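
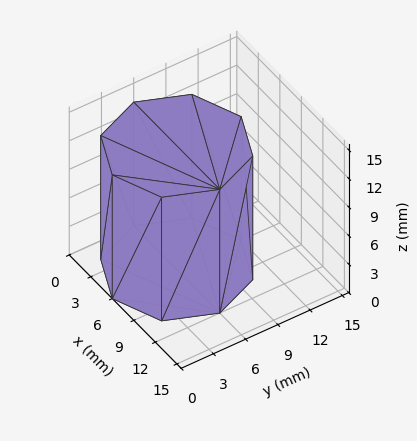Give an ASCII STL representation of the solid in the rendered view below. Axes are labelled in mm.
Reading the render: the shape is a regular 8-sided prism (a cylinder approximated with 8 flat sides), circumscribed radius ≈ 6 mm, height ≈ 13 mm (dimensions read to the nearest mm from the axis ticks). For the STL, each face is triangulated and given an outward normal.

solid part
  facet normal 0.0000 0.0000 -1.0000
    outer loop
      vertex 6.000 12.000 0.000
      vertex 10.243 10.243 0.000
      vertex 12.000 6.000 0.000
    endloop
  endfacet
  facet normal 0.0000 0.0000 -1.0000
    outer loop
      vertex 1.757 10.243 0.000
      vertex 6.000 12.000 0.000
      vertex 12.000 6.000 0.000
    endloop
  endfacet
  facet normal 0.0000 0.0000 -1.0000
    outer loop
      vertex 0.000 6.000 0.000
      vertex 1.757 10.243 0.000
      vertex 12.000 6.000 0.000
    endloop
  endfacet
  facet normal 0.0000 0.0000 -1.0000
    outer loop
      vertex 1.757 1.757 0.000
      vertex 0.000 6.000 0.000
      vertex 12.000 6.000 0.000
    endloop
  endfacet
  facet normal 0.0000 0.0000 -1.0000
    outer loop
      vertex 6.000 0.000 0.000
      vertex 1.757 1.757 0.000
      vertex 12.000 6.000 0.000
    endloop
  endfacet
  facet normal 0.0000 0.0000 -1.0000
    outer loop
      vertex 10.243 1.757 0.000
      vertex 6.000 0.000 0.000
      vertex 12.000 6.000 0.000
    endloop
  endfacet
  facet normal 0.0000 0.0000 1.0000
    outer loop
      vertex 12.000 6.000 13.000
      vertex 10.243 10.243 13.000
      vertex 6.000 12.000 13.000
    endloop
  endfacet
  facet normal 0.0000 0.0000 1.0000
    outer loop
      vertex 12.000 6.000 13.000
      vertex 6.000 12.000 13.000
      vertex 1.757 10.243 13.000
    endloop
  endfacet
  facet normal 0.0000 0.0000 1.0000
    outer loop
      vertex 12.000 6.000 13.000
      vertex 1.757 10.243 13.000
      vertex 0.000 6.000 13.000
    endloop
  endfacet
  facet normal 0.0000 0.0000 1.0000
    outer loop
      vertex 12.000 6.000 13.000
      vertex 0.000 6.000 13.000
      vertex 1.757 1.757 13.000
    endloop
  endfacet
  facet normal 0.0000 0.0000 1.0000
    outer loop
      vertex 12.000 6.000 13.000
      vertex 1.757 1.757 13.000
      vertex 6.000 0.000 13.000
    endloop
  endfacet
  facet normal 0.0000 0.0000 1.0000
    outer loop
      vertex 12.000 6.000 13.000
      vertex 6.000 0.000 13.000
      vertex 10.243 1.757 13.000
    endloop
  endfacet
  facet normal 0.9239 0.3826 0.0000
    outer loop
      vertex 12.000 6.000 0.000
      vertex 10.243 10.243 0.000
      vertex 10.243 10.243 13.000
    endloop
  endfacet
  facet normal 0.9239 0.3826 0.0000
    outer loop
      vertex 12.000 6.000 0.000
      vertex 10.243 10.243 13.000
      vertex 12.000 6.000 13.000
    endloop
  endfacet
  facet normal 0.3826 0.9239 0.0000
    outer loop
      vertex 10.243 10.243 0.000
      vertex 6.000 12.000 0.000
      vertex 6.000 12.000 13.000
    endloop
  endfacet
  facet normal 0.3826 0.9239 0.0000
    outer loop
      vertex 10.243 10.243 0.000
      vertex 6.000 12.000 13.000
      vertex 10.243 10.243 13.000
    endloop
  endfacet
  facet normal -0.3826 0.9239 0.0000
    outer loop
      vertex 6.000 12.000 0.000
      vertex 1.757 10.243 0.000
      vertex 1.757 10.243 13.000
    endloop
  endfacet
  facet normal -0.3826 0.9239 0.0000
    outer loop
      vertex 6.000 12.000 0.000
      vertex 1.757 10.243 13.000
      vertex 6.000 12.000 13.000
    endloop
  endfacet
  facet normal -0.9239 0.3826 0.0000
    outer loop
      vertex 1.757 10.243 0.000
      vertex 0.000 6.000 0.000
      vertex 0.000 6.000 13.000
    endloop
  endfacet
  facet normal -0.9239 0.3826 0.0000
    outer loop
      vertex 1.757 10.243 0.000
      vertex 0.000 6.000 13.000
      vertex 1.757 10.243 13.000
    endloop
  endfacet
  facet normal -0.9239 -0.3826 0.0000
    outer loop
      vertex 0.000 6.000 0.000
      vertex 1.757 1.757 0.000
      vertex 1.757 1.757 13.000
    endloop
  endfacet
  facet normal -0.9239 -0.3826 0.0000
    outer loop
      vertex 0.000 6.000 0.000
      vertex 1.757 1.757 13.000
      vertex 0.000 6.000 13.000
    endloop
  endfacet
  facet normal -0.3826 -0.9239 0.0000
    outer loop
      vertex 1.757 1.757 0.000
      vertex 6.000 0.000 0.000
      vertex 6.000 0.000 13.000
    endloop
  endfacet
  facet normal -0.3826 -0.9239 0.0000
    outer loop
      vertex 1.757 1.757 0.000
      vertex 6.000 0.000 13.000
      vertex 1.757 1.757 13.000
    endloop
  endfacet
  facet normal 0.3826 -0.9239 0.0000
    outer loop
      vertex 6.000 0.000 0.000
      vertex 10.243 1.757 0.000
      vertex 10.243 1.757 13.000
    endloop
  endfacet
  facet normal 0.3826 -0.9239 0.0000
    outer loop
      vertex 6.000 0.000 0.000
      vertex 10.243 1.757 13.000
      vertex 6.000 0.000 13.000
    endloop
  endfacet
  facet normal 0.9239 -0.3826 0.0000
    outer loop
      vertex 10.243 1.757 0.000
      vertex 12.000 6.000 0.000
      vertex 12.000 6.000 13.000
    endloop
  endfacet
  facet normal 0.9239 -0.3826 0.0000
    outer loop
      vertex 10.243 1.757 0.000
      vertex 12.000 6.000 13.000
      vertex 10.243 1.757 13.000
    endloop
  endfacet
endsolid part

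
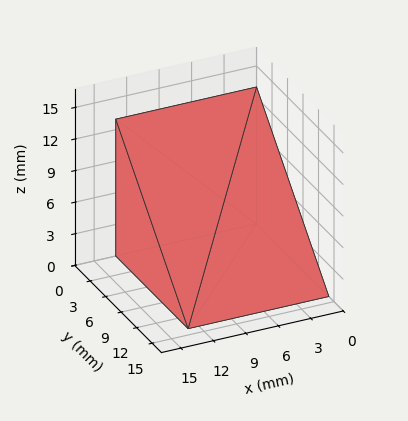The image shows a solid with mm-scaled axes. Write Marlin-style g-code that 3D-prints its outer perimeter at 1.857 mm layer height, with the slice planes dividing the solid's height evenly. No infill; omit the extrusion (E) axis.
Reading the render: the shape is a wedge (ramp): 13 × 14 mm base, rising to 13 mm along the y=0 edge and sloping linearly to z=0 at y=14 (dimensions read to the nearest mm from the axis ticks). For the g-code, the solid's height is divided into equal slices at the stated Δz and each level perimeter traced with G1 moves after a G0 lift.

; perimeter-only toolpath
G21 ; units = mm
G90 ; absolute positioning
G28 ; home
; layer 1
G0 Z1.857
G0 X0.000 Y0.000
G1 X13.000 Y0.000
G1 X13.000 Y12.000
G1 X0.000 Y12.000
G1 X0.000 Y0.000
; layer 2
G0 Z3.714
G0 X0.000 Y0.000
G1 X13.000 Y0.000
G1 X13.000 Y10.000
G1 X0.000 Y10.000
G1 X0.000 Y0.000
; layer 3
G0 Z5.571
G0 X0.000 Y0.000
G1 X13.000 Y0.000
G1 X13.000 Y8.000
G1 X0.000 Y8.000
G1 X0.000 Y0.000
; layer 4
G0 Z7.429
G0 X0.000 Y0.000
G1 X13.000 Y0.000
G1 X13.000 Y6.000
G1 X0.000 Y6.000
G1 X0.000 Y0.000
; layer 5
G0 Z9.286
G0 X0.000 Y0.000
G1 X13.000 Y0.000
G1 X13.000 Y4.000
G1 X0.000 Y4.000
G1 X0.000 Y0.000
; layer 6
G0 Z11.143
G0 X0.000 Y0.000
G1 X13.000 Y0.000
G1 X13.000 Y2.000
G1 X0.000 Y2.000
G1 X0.000 Y0.000
M2 ; end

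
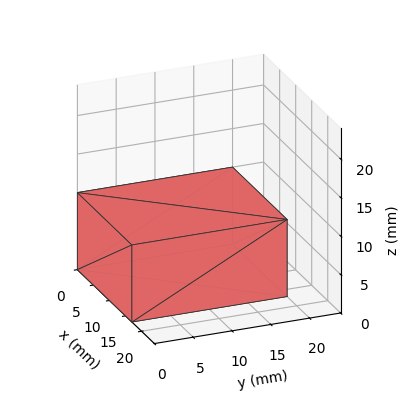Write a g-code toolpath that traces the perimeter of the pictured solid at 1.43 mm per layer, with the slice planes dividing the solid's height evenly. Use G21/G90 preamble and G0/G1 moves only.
Reading the render: the shape is a rectangular box, roughly 17 × 20 mm footprint and 10 mm tall (dimensions read to the nearest mm from the axis ticks). For the g-code, the solid's height is divided into equal slices at the stated Δz and each level perimeter traced with G1 moves after a G0 lift.

; perimeter-only toolpath
G21 ; units = mm
G90 ; absolute positioning
G28 ; home
; layer 1
G0 Z1.43
G0 X0.00 Y0.00
G1 X17.00 Y0.00
G1 X17.00 Y20.00
G1 X0.00 Y20.00
G1 X0.00 Y0.00
; layer 2
G0 Z2.86
G0 X0.00 Y0.00
G1 X17.00 Y0.00
G1 X17.00 Y20.00
G1 X0.00 Y20.00
G1 X0.00 Y0.00
; layer 3
G0 Z4.29
G0 X0.00 Y0.00
G1 X17.00 Y0.00
G1 X17.00 Y20.00
G1 X0.00 Y20.00
G1 X0.00 Y0.00
; layer 4
G0 Z5.71
G0 X0.00 Y0.00
G1 X17.00 Y0.00
G1 X17.00 Y20.00
G1 X0.00 Y20.00
G1 X0.00 Y0.00
; layer 5
G0 Z7.14
G0 X0.00 Y0.00
G1 X17.00 Y0.00
G1 X17.00 Y20.00
G1 X0.00 Y20.00
G1 X0.00 Y0.00
; layer 6
G0 Z8.57
G0 X0.00 Y0.00
G1 X17.00 Y0.00
G1 X17.00 Y20.00
G1 X0.00 Y20.00
G1 X0.00 Y0.00
; layer 7
G0 Z10.00
G0 X0.00 Y0.00
G1 X17.00 Y0.00
G1 X17.00 Y20.00
G1 X0.00 Y20.00
G1 X0.00 Y0.00
M2 ; end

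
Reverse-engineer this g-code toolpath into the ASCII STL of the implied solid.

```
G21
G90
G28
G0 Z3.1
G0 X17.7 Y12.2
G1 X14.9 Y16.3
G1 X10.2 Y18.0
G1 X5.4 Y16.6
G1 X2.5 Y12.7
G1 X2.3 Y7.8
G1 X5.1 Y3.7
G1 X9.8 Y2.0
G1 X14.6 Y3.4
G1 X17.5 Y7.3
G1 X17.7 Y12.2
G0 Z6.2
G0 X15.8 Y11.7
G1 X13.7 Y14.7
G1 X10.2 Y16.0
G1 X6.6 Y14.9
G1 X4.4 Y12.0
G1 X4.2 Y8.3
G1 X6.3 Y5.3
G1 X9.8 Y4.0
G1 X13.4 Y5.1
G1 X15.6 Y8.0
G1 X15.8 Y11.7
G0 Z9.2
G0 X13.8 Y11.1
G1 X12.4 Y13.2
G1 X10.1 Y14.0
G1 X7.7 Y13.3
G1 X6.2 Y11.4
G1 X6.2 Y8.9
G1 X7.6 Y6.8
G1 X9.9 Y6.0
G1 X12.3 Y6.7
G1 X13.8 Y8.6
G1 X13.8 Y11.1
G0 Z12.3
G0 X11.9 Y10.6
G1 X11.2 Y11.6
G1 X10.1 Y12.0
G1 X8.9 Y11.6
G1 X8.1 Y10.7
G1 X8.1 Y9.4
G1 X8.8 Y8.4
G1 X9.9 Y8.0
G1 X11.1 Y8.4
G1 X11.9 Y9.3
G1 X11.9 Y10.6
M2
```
solid part
  facet normal 0.0000 0.0000 -1.0000
    outer loop
      vertex 10.3 20.0 0.0
      vertex 16.1 17.9 0.0
      vertex 19.6 12.8 0.0
    endloop
  endfacet
  facet normal 0.0000 0.0000 -1.0000
    outer loop
      vertex 4.3 18.2 0.0
      vertex 10.3 20.0 0.0
      vertex 19.6 12.8 0.0
    endloop
  endfacet
  facet normal 0.0000 0.0000 -1.0000
    outer loop
      vertex 0.6 13.4 0.0
      vertex 4.3 18.2 0.0
      vertex 19.6 12.8 0.0
    endloop
  endfacet
  facet normal 0.0000 0.0000 -1.0000
    outer loop
      vertex 0.4 7.2 0.0
      vertex 0.6 13.4 0.0
      vertex 19.6 12.8 0.0
    endloop
  endfacet
  facet normal 0.0000 0.0000 -1.0000
    outer loop
      vertex 3.9 2.1 0.0
      vertex 0.4 7.2 0.0
      vertex 19.6 12.8 0.0
    endloop
  endfacet
  facet normal 0.0000 0.0000 -1.0000
    outer loop
      vertex 9.7 0.0 0.0
      vertex 3.9 2.1 0.0
      vertex 19.6 12.8 0.0
    endloop
  endfacet
  facet normal 0.0000 0.0000 -1.0000
    outer loop
      vertex 15.7 1.8 0.0
      vertex 9.7 0.0 0.0
      vertex 19.6 12.8 0.0
    endloop
  endfacet
  facet normal 0.0000 0.0000 -1.0000
    outer loop
      vertex 19.4 6.6 0.0
      vertex 15.7 1.8 0.0
      vertex 19.6 12.8 0.0
    endloop
  endfacet
  facet normal 0.7017 0.4816 0.5250
    outer loop
      vertex 19.6 12.8 0.0
      vertex 16.1 17.9 0.0
      vertex 10.0 10.0 15.4
    endloop
  endfacet
  facet normal 0.2897 0.8001 0.5252
    outer loop
      vertex 16.1 17.9 0.0
      vertex 10.3 20.0 0.0
      vertex 10.0 10.0 15.4
    endloop
  endfacet
  facet normal -0.2446 0.8154 0.5247
    outer loop
      vertex 10.3 20.0 0.0
      vertex 4.3 18.2 0.0
      vertex 10.0 10.0 15.4
    endloop
  endfacet
  facet normal -0.6737 0.5193 0.5258
    outer loop
      vertex 4.3 18.2 0.0
      vertex 0.6 13.4 0.0
      vertex 10.0 10.0 15.4
    endloop
  endfacet
  facet normal -0.8505 0.0274 0.5252
    outer loop
      vertex 0.6 13.4 0.0
      vertex 0.4 7.2 0.0
      vertex 10.0 10.0 15.4
    endloop
  endfacet
  facet normal -0.7017 -0.4816 0.5250
    outer loop
      vertex 0.4 7.2 0.0
      vertex 3.9 2.1 0.0
      vertex 10.0 10.0 15.4
    endloop
  endfacet
  facet normal -0.2897 -0.8001 0.5252
    outer loop
      vertex 3.9 2.1 0.0
      vertex 9.7 0.0 0.0
      vertex 10.0 10.0 15.4
    endloop
  endfacet
  facet normal 0.2446 -0.8154 0.5247
    outer loop
      vertex 9.7 0.0 0.0
      vertex 15.7 1.8 0.0
      vertex 10.0 10.0 15.4
    endloop
  endfacet
  facet normal 0.6737 -0.5193 0.5258
    outer loop
      vertex 15.7 1.8 0.0
      vertex 19.4 6.6 0.0
      vertex 10.0 10.0 15.4
    endloop
  endfacet
  facet normal 0.8505 -0.0274 0.5252
    outer loop
      vertex 19.4 6.6 0.0
      vertex 19.6 12.8 0.0
      vertex 10.0 10.0 15.4
    endloop
  endfacet
endsolid part

The G0 Z moves step by Δz≈3.1 mm. The G1 loops shrink linearly with z, so the solid tapers from its base footprint up to z≈15.4. Closing with a flat bottom cap and the tapered top and triangulating gives 18 facets — a regular 10-sided pyramid, base circumscribed radius ≈ 10 mm, apex at z ≈ 15.4 mm.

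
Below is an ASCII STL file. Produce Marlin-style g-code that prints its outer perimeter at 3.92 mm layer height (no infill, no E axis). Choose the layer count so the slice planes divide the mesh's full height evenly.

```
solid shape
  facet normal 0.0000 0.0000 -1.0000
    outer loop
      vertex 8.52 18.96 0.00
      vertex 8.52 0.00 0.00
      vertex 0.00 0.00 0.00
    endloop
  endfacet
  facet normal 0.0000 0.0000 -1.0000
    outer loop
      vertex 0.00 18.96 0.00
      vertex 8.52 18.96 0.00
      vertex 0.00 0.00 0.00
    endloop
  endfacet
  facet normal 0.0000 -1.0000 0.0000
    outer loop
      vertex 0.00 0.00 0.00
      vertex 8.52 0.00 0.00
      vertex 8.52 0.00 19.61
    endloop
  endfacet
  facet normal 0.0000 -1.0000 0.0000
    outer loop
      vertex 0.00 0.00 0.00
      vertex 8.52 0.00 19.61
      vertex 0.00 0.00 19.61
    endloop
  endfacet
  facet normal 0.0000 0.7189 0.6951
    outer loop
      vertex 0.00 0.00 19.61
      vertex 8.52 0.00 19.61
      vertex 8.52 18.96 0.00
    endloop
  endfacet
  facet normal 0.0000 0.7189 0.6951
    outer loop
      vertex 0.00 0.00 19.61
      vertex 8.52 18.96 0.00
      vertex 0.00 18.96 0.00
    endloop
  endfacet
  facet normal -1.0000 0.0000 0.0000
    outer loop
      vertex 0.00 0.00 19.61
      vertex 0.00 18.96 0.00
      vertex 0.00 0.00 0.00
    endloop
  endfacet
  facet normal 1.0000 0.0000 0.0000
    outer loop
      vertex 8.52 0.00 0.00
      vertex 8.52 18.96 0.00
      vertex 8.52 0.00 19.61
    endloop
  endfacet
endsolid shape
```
; perimeter-only toolpath
G21 ; units = mm
G90 ; absolute positioning
G28 ; home
; layer 1
G0 Z3.92
G0 X0.00 Y0.00
G1 X8.52 Y0.00
G1 X8.52 Y15.17
G1 X0.00 Y15.17
G1 X0.00 Y0.00
; layer 2
G0 Z7.84
G0 X0.00 Y0.00
G1 X8.52 Y0.00
G1 X8.52 Y11.38
G1 X0.00 Y11.38
G1 X0.00 Y0.00
; layer 3
G0 Z11.77
G0 X0.00 Y0.00
G1 X8.52 Y0.00
G1 X8.52 Y7.58
G1 X0.00 Y7.58
G1 X0.00 Y0.00
; layer 4
G0 Z15.69
G0 X0.00 Y0.00
G1 X8.52 Y0.00
G1 X8.52 Y3.79
G1 X0.00 Y3.79
G1 X0.00 Y0.00
M2 ; end

The solid is a wedge (ramp): 8.52 × 19 mm base, rising to 19.6 mm along the y=0 edge and sloping linearly to z=0 at y=19. Slicing at Δz = 3.92 mm — 5 equal slices spanning the solid's height, so layer i sits at z = i·h/5 — gives 4 non-empty perimeters. Each is a 4-segment closed polygon; G0 lifts to the layer z and rapids to the start vertex, then G1 traces the edges. The cross-section shrinks linearly with z (the slice at the apex is degenerate and omitted).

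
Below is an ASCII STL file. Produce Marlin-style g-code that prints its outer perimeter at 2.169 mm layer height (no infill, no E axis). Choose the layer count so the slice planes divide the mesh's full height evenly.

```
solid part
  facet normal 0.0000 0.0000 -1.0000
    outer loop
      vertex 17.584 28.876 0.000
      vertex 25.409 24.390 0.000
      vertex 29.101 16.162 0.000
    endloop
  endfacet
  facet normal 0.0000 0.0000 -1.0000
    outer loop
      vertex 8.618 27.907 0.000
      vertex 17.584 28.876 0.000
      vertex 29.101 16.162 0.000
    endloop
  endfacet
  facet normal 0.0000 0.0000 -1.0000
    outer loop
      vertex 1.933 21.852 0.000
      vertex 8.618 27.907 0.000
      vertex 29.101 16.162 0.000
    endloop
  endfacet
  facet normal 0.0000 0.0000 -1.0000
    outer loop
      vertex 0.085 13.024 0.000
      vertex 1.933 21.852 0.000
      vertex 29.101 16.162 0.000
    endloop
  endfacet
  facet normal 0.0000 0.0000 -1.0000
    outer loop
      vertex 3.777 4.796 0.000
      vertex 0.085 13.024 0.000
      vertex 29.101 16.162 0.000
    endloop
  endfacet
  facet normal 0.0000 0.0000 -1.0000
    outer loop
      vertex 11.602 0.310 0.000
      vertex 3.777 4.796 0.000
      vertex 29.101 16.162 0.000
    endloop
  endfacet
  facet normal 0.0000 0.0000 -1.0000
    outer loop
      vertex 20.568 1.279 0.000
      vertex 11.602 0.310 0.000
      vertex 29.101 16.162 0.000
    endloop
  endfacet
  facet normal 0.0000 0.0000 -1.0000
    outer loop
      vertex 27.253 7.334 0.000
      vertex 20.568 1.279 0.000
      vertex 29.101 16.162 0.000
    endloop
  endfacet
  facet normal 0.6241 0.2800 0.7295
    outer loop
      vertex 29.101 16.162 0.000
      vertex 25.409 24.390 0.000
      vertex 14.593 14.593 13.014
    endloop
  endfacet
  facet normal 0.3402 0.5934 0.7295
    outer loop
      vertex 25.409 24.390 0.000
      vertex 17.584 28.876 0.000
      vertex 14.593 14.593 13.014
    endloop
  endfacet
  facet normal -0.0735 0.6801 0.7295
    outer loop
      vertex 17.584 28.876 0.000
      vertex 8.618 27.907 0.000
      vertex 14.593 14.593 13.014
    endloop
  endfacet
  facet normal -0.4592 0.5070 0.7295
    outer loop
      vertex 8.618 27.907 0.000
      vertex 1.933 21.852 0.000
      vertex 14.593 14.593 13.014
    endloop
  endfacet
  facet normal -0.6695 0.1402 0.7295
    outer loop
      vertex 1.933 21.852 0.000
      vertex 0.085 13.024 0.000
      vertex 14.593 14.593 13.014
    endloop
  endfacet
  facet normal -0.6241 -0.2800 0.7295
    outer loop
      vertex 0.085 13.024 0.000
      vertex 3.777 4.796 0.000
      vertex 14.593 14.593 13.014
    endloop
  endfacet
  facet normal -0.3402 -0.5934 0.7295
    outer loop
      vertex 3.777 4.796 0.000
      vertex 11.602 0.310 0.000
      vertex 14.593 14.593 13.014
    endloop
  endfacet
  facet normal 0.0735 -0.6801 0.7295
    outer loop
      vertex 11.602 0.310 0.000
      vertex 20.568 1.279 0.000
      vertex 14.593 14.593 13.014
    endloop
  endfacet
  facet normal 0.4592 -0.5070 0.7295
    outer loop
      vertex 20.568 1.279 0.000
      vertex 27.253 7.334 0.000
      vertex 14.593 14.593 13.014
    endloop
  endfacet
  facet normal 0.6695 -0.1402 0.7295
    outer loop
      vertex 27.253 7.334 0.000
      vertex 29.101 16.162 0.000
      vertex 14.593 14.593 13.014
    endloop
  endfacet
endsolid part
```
; perimeter-only toolpath
G21 ; units = mm
G90 ; absolute positioning
G28 ; home
; layer 1
G0 Z2.169
G0 X26.683 Y15.900
G1 X23.606 Y22.757
G1 X17.085 Y26.495
G1 X9.614 Y25.688
G1 X4.043 Y20.642
G1 X2.503 Y13.285
G1 X5.580 Y6.429
G1 X12.101 Y2.691
G1 X19.572 Y3.498
G1 X25.143 Y8.544
G1 X26.683 Y15.900
; layer 2
G0 Z4.338
G0 X24.265 Y15.639
G1 X21.804 Y21.124
G1 X16.587 Y24.115
G1 X10.610 Y23.469
G1 X6.153 Y19.432
G1 X4.921 Y13.547
G1 X7.382 Y8.062
G1 X12.599 Y5.071
G1 X18.576 Y5.717
G1 X23.033 Y9.754
G1 X24.265 Y15.639
; layer 3
G0 Z6.507
G0 X21.847 Y15.377
G1 X20.001 Y19.492
G1 X16.088 Y21.735
G1 X11.605 Y21.250
G1 X8.263 Y18.223
G1 X7.339 Y13.808
G1 X9.185 Y9.694
G1 X13.098 Y7.452
G1 X17.581 Y7.936
G1 X20.923 Y10.963
G1 X21.847 Y15.377
; layer 4
G0 Z8.676
G0 X19.429 Y15.116
G1 X18.198 Y17.859
G1 X15.590 Y19.354
G1 X12.601 Y19.031
G1 X10.373 Y17.013
G1 X9.757 Y14.070
G1 X10.988 Y11.327
G1 X13.596 Y9.832
G1 X16.585 Y10.155
G1 X18.813 Y12.173
G1 X19.429 Y15.116
; layer 5
G0 Z10.845
G0 X17.011 Y14.854
G1 X16.396 Y16.226
G1 X15.091 Y16.974
G1 X13.597 Y16.812
G1 X12.483 Y15.803
G1 X12.175 Y14.332
G1 X12.790 Y12.960
G1 X14.095 Y12.213
G1 X15.589 Y12.374
G1 X16.703 Y13.383
G1 X17.011 Y14.854
M2 ; end

The solid is a regular 10-sided pyramid, base circumscribed radius ≈ 14.6 mm, apex at z ≈ 13 mm. Slicing at Δz = 2.169 mm — 6 equal slices spanning the solid's height, so layer i sits at z = i·h/6 — gives 5 non-empty perimeters. Each is a 10-segment closed polygon; G0 lifts to the layer z and rapids to the start vertex, then G1 traces the edges. The cross-section shrinks linearly with z (the slice at the apex is degenerate and omitted).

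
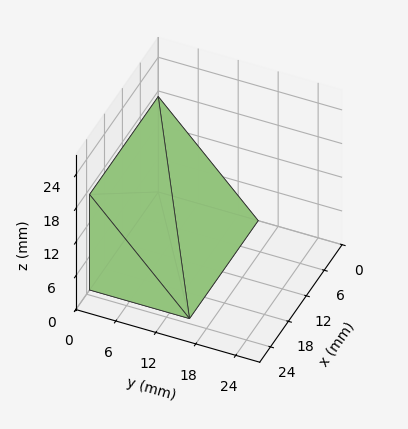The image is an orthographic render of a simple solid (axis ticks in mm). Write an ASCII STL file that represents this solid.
Reading the render: the shape is a wedge (ramp): 23 × 15 mm base, rising to 17 mm along the y=0 edge and sloping linearly to z=0 at y=15 (dimensions read to the nearest mm from the axis ticks). For the STL, each face is triangulated and given an outward normal.

solid part
  facet normal 0.0000 0.0000 -1.0000
    outer loop
      vertex 23.000 15.000 0.000
      vertex 23.000 0.000 0.000
      vertex 0.000 0.000 0.000
    endloop
  endfacet
  facet normal 0.0000 0.0000 -1.0000
    outer loop
      vertex 0.000 15.000 0.000
      vertex 23.000 15.000 0.000
      vertex 0.000 0.000 0.000
    endloop
  endfacet
  facet normal 0.0000 -1.0000 0.0000
    outer loop
      vertex 0.000 0.000 0.000
      vertex 23.000 0.000 0.000
      vertex 23.000 0.000 17.000
    endloop
  endfacet
  facet normal 0.0000 -1.0000 0.0000
    outer loop
      vertex 0.000 0.000 0.000
      vertex 23.000 0.000 17.000
      vertex 0.000 0.000 17.000
    endloop
  endfacet
  facet normal 0.0000 0.7498 0.6616
    outer loop
      vertex 0.000 0.000 17.000
      vertex 23.000 0.000 17.000
      vertex 23.000 15.000 0.000
    endloop
  endfacet
  facet normal 0.0000 0.7498 0.6616
    outer loop
      vertex 0.000 0.000 17.000
      vertex 23.000 15.000 0.000
      vertex 0.000 15.000 0.000
    endloop
  endfacet
  facet normal -1.0000 0.0000 0.0000
    outer loop
      vertex 0.000 0.000 17.000
      vertex 0.000 15.000 0.000
      vertex 0.000 0.000 0.000
    endloop
  endfacet
  facet normal 1.0000 0.0000 0.0000
    outer loop
      vertex 23.000 0.000 0.000
      vertex 23.000 15.000 0.000
      vertex 23.000 0.000 17.000
    endloop
  endfacet
endsolid part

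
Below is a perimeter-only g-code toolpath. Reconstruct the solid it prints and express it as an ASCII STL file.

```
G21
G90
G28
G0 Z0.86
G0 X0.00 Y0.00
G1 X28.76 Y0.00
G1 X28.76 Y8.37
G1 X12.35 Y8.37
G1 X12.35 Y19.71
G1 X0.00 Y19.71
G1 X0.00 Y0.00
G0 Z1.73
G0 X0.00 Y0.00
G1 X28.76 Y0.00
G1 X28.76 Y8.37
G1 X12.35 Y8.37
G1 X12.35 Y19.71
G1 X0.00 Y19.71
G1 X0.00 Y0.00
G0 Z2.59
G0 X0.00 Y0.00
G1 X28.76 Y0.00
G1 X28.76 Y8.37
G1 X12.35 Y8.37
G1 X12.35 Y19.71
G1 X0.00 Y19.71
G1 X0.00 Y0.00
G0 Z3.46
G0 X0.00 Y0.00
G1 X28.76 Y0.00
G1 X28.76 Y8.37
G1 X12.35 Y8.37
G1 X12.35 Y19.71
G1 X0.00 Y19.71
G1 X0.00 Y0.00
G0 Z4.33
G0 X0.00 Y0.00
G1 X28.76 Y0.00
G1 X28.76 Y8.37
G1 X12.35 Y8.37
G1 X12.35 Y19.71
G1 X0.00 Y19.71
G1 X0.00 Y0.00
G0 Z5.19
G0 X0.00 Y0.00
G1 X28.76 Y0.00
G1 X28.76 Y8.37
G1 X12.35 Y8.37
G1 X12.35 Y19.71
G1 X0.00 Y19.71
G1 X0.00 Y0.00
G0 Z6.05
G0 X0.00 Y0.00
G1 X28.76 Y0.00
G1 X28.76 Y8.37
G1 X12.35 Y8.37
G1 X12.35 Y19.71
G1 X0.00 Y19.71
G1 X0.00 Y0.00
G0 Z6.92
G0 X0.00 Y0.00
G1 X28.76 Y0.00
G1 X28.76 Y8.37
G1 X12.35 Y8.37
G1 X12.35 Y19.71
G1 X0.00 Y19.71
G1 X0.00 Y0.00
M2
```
solid part
  facet normal 0.0000 0.0000 -1.0000
    outer loop
      vertex 28.76 8.37 0.00
      vertex 28.76 0.00 0.00
      vertex 0.00 0.00 0.00
    endloop
  endfacet
  facet normal 0.0000 0.0000 -1.0000
    outer loop
      vertex 12.35 8.37 0.00
      vertex 28.76 8.37 0.00
      vertex 0.00 0.00 0.00
    endloop
  endfacet
  facet normal 0.0000 0.0000 -1.0000
    outer loop
      vertex 12.35 19.71 0.00
      vertex 12.35 8.37 0.00
      vertex 0.00 0.00 0.00
    endloop
  endfacet
  facet normal 0.0000 0.0000 -1.0000
    outer loop
      vertex 0.00 19.71 0.00
      vertex 12.35 19.71 0.00
      vertex 0.00 0.00 0.00
    endloop
  endfacet
  facet normal 0.0000 0.0000 1.0000
    outer loop
      vertex 0.00 0.00 6.92
      vertex 28.76 0.00 6.92
      vertex 28.76 8.37 6.92
    endloop
  endfacet
  facet normal 0.0000 0.0000 1.0000
    outer loop
      vertex 0.00 0.00 6.92
      vertex 28.76 8.37 6.92
      vertex 12.35 8.37 6.92
    endloop
  endfacet
  facet normal 0.0000 0.0000 1.0000
    outer loop
      vertex 0.00 0.00 6.92
      vertex 12.35 8.37 6.92
      vertex 12.35 19.71 6.92
    endloop
  endfacet
  facet normal 0.0000 0.0000 1.0000
    outer loop
      vertex 0.00 0.00 6.92
      vertex 12.35 19.71 6.92
      vertex 0.00 19.71 6.92
    endloop
  endfacet
  facet normal 0.0000 -1.0000 0.0000
    outer loop
      vertex 0.00 0.00 0.00
      vertex 28.76 0.00 0.00
      vertex 28.76 0.00 6.92
    endloop
  endfacet
  facet normal 0.0000 -1.0000 0.0000
    outer loop
      vertex 0.00 0.00 0.00
      vertex 28.76 0.00 6.92
      vertex 0.00 0.00 6.92
    endloop
  endfacet
  facet normal 1.0000 0.0000 0.0000
    outer loop
      vertex 28.76 0.00 0.00
      vertex 28.76 8.37 0.00
      vertex 28.76 8.37 6.92
    endloop
  endfacet
  facet normal 1.0000 0.0000 0.0000
    outer loop
      vertex 28.76 0.00 0.00
      vertex 28.76 8.37 6.92
      vertex 28.76 0.00 6.92
    endloop
  endfacet
  facet normal 0.0000 1.0000 0.0000
    outer loop
      vertex 28.76 8.37 0.00
      vertex 12.35 8.37 0.00
      vertex 12.35 8.37 6.92
    endloop
  endfacet
  facet normal 0.0000 1.0000 0.0000
    outer loop
      vertex 28.76 8.37 0.00
      vertex 12.35 8.37 6.92
      vertex 28.76 8.37 6.92
    endloop
  endfacet
  facet normal 1.0000 0.0000 0.0000
    outer loop
      vertex 12.35 8.37 0.00
      vertex 12.35 19.71 0.00
      vertex 12.35 19.71 6.92
    endloop
  endfacet
  facet normal 1.0000 0.0000 0.0000
    outer loop
      vertex 12.35 8.37 0.00
      vertex 12.35 19.71 6.92
      vertex 12.35 8.37 6.92
    endloop
  endfacet
  facet normal 0.0000 1.0000 0.0000
    outer loop
      vertex 12.35 19.71 0.00
      vertex 0.00 19.71 0.00
      vertex 0.00 19.71 6.92
    endloop
  endfacet
  facet normal 0.0000 1.0000 0.0000
    outer loop
      vertex 12.35 19.71 0.00
      vertex 0.00 19.71 6.92
      vertex 12.35 19.71 6.92
    endloop
  endfacet
  facet normal -1.0000 0.0000 0.0000
    outer loop
      vertex 0.00 19.71 0.00
      vertex 0.00 0.00 0.00
      vertex 0.00 0.00 6.92
    endloop
  endfacet
  facet normal -1.0000 0.0000 0.0000
    outer loop
      vertex 0.00 19.71 0.00
      vertex 0.00 0.00 6.92
      vertex 0.00 19.71 6.92
    endloop
  endfacet
endsolid part

The G0 Z moves step by Δz≈0.86 mm. Every layer's G1 loop is the same polygon, so the solid is a straight extrusion of it from z=0 to z≈6.92. Closing with flat bottom and top caps and triangulating gives 20 facets — an L-shaped prism: outer 28.8 × 19.7 mm, arm thicknesses ≈ 8.37 mm (horizontal) and 12.3 mm (vertical), extruded 6.92 mm in z.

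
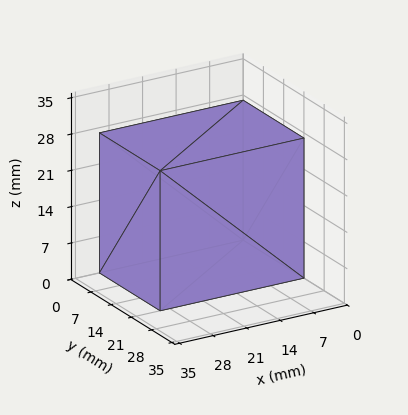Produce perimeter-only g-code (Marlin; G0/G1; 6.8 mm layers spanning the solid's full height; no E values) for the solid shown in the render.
Reading the render: the shape is a rectangular box, roughly 30 × 21 mm footprint and 27 mm tall (dimensions read to the nearest mm from the axis ticks). For the g-code, the solid's height is divided into equal slices at the stated Δz and each level perimeter traced with G1 moves after a G0 lift.

; perimeter-only toolpath
G21 ; units = mm
G90 ; absolute positioning
G28 ; home
; layer 1
G0 Z6.8
G0 X0.0 Y0.0
G1 X30.0 Y0.0
G1 X30.0 Y21.0
G1 X0.0 Y21.0
G1 X0.0 Y0.0
; layer 2
G0 Z13.5
G0 X0.0 Y0.0
G1 X30.0 Y0.0
G1 X30.0 Y21.0
G1 X0.0 Y21.0
G1 X0.0 Y0.0
; layer 3
G0 Z20.2
G0 X0.0 Y0.0
G1 X30.0 Y0.0
G1 X30.0 Y21.0
G1 X0.0 Y21.0
G1 X0.0 Y0.0
; layer 4
G0 Z27.0
G0 X0.0 Y0.0
G1 X30.0 Y0.0
G1 X30.0 Y21.0
G1 X0.0 Y21.0
G1 X0.0 Y0.0
M2 ; end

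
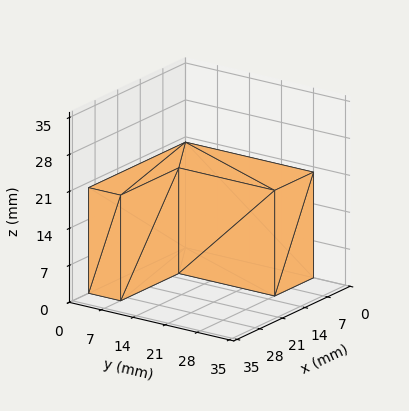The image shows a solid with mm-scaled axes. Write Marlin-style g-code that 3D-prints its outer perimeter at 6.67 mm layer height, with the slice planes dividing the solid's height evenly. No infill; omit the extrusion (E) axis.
Reading the render: the shape is an L-shaped prism: outer 30 × 28 mm, arm thicknesses ≈ 7 mm (horizontal) and 12 mm (vertical), extruded 20 mm in z (dimensions read to the nearest mm from the axis ticks). For the g-code, the solid's height is divided into equal slices at the stated Δz and each level perimeter traced with G1 moves after a G0 lift.

; perimeter-only toolpath
G21 ; units = mm
G90 ; absolute positioning
G28 ; home
; layer 1
G0 Z6.67
G0 X0.00 Y0.00
G1 X30.00 Y0.00
G1 X30.00 Y7.00
G1 X12.00 Y7.00
G1 X12.00 Y28.00
G1 X0.00 Y28.00
G1 X0.00 Y0.00
; layer 2
G0 Z13.33
G0 X0.00 Y0.00
G1 X30.00 Y0.00
G1 X30.00 Y7.00
G1 X12.00 Y7.00
G1 X12.00 Y28.00
G1 X0.00 Y28.00
G1 X0.00 Y0.00
; layer 3
G0 Z20.00
G0 X0.00 Y0.00
G1 X30.00 Y0.00
G1 X30.00 Y7.00
G1 X12.00 Y7.00
G1 X12.00 Y28.00
G1 X0.00 Y28.00
G1 X0.00 Y0.00
M2 ; end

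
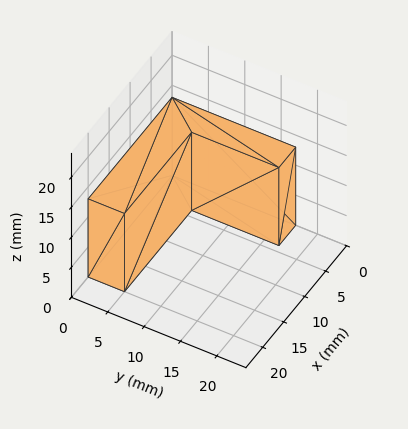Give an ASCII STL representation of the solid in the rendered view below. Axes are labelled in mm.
Reading the render: the shape is an L-shaped prism: outer 20 × 17 mm, arm thicknesses ≈ 5 mm (horizontal) and 4 mm (vertical), extruded 13 mm in z (dimensions read to the nearest mm from the axis ticks). For the STL, each face is triangulated and given an outward normal.

solid part
  facet normal 0.0000 0.0000 -1.0000
    outer loop
      vertex 20.0 5.0 0.0
      vertex 20.0 0.0 0.0
      vertex 0.0 0.0 0.0
    endloop
  endfacet
  facet normal 0.0000 0.0000 -1.0000
    outer loop
      vertex 4.0 5.0 0.0
      vertex 20.0 5.0 0.0
      vertex 0.0 0.0 0.0
    endloop
  endfacet
  facet normal 0.0000 0.0000 -1.0000
    outer loop
      vertex 4.0 17.0 0.0
      vertex 4.0 5.0 0.0
      vertex 0.0 0.0 0.0
    endloop
  endfacet
  facet normal 0.0000 0.0000 -1.0000
    outer loop
      vertex 0.0 17.0 0.0
      vertex 4.0 17.0 0.0
      vertex 0.0 0.0 0.0
    endloop
  endfacet
  facet normal 0.0000 0.0000 1.0000
    outer loop
      vertex 0.0 0.0 13.0
      vertex 20.0 0.0 13.0
      vertex 20.0 5.0 13.0
    endloop
  endfacet
  facet normal 0.0000 0.0000 1.0000
    outer loop
      vertex 0.0 0.0 13.0
      vertex 20.0 5.0 13.0
      vertex 4.0 5.0 13.0
    endloop
  endfacet
  facet normal 0.0000 0.0000 1.0000
    outer loop
      vertex 0.0 0.0 13.0
      vertex 4.0 5.0 13.0
      vertex 4.0 17.0 13.0
    endloop
  endfacet
  facet normal 0.0000 0.0000 1.0000
    outer loop
      vertex 0.0 0.0 13.0
      vertex 4.0 17.0 13.0
      vertex 0.0 17.0 13.0
    endloop
  endfacet
  facet normal 0.0000 -1.0000 0.0000
    outer loop
      vertex 0.0 0.0 0.0
      vertex 20.0 0.0 0.0
      vertex 20.0 0.0 13.0
    endloop
  endfacet
  facet normal 0.0000 -1.0000 0.0000
    outer loop
      vertex 0.0 0.0 0.0
      vertex 20.0 0.0 13.0
      vertex 0.0 0.0 13.0
    endloop
  endfacet
  facet normal 1.0000 0.0000 0.0000
    outer loop
      vertex 20.0 0.0 0.0
      vertex 20.0 5.0 0.0
      vertex 20.0 5.0 13.0
    endloop
  endfacet
  facet normal 1.0000 0.0000 0.0000
    outer loop
      vertex 20.0 0.0 0.0
      vertex 20.0 5.0 13.0
      vertex 20.0 0.0 13.0
    endloop
  endfacet
  facet normal 0.0000 1.0000 0.0000
    outer loop
      vertex 20.0 5.0 0.0
      vertex 4.0 5.0 0.0
      vertex 4.0 5.0 13.0
    endloop
  endfacet
  facet normal 0.0000 1.0000 0.0000
    outer loop
      vertex 20.0 5.0 0.0
      vertex 4.0 5.0 13.0
      vertex 20.0 5.0 13.0
    endloop
  endfacet
  facet normal 1.0000 0.0000 0.0000
    outer loop
      vertex 4.0 5.0 0.0
      vertex 4.0 17.0 0.0
      vertex 4.0 17.0 13.0
    endloop
  endfacet
  facet normal 1.0000 0.0000 0.0000
    outer loop
      vertex 4.0 5.0 0.0
      vertex 4.0 17.0 13.0
      vertex 4.0 5.0 13.0
    endloop
  endfacet
  facet normal 0.0000 1.0000 0.0000
    outer loop
      vertex 4.0 17.0 0.0
      vertex 0.0 17.0 0.0
      vertex 0.0 17.0 13.0
    endloop
  endfacet
  facet normal 0.0000 1.0000 0.0000
    outer loop
      vertex 4.0 17.0 0.0
      vertex 0.0 17.0 13.0
      vertex 4.0 17.0 13.0
    endloop
  endfacet
  facet normal -1.0000 0.0000 0.0000
    outer loop
      vertex 0.0 17.0 0.0
      vertex 0.0 0.0 0.0
      vertex 0.0 0.0 13.0
    endloop
  endfacet
  facet normal -1.0000 0.0000 0.0000
    outer loop
      vertex 0.0 17.0 0.0
      vertex 0.0 0.0 13.0
      vertex 0.0 17.0 13.0
    endloop
  endfacet
endsolid part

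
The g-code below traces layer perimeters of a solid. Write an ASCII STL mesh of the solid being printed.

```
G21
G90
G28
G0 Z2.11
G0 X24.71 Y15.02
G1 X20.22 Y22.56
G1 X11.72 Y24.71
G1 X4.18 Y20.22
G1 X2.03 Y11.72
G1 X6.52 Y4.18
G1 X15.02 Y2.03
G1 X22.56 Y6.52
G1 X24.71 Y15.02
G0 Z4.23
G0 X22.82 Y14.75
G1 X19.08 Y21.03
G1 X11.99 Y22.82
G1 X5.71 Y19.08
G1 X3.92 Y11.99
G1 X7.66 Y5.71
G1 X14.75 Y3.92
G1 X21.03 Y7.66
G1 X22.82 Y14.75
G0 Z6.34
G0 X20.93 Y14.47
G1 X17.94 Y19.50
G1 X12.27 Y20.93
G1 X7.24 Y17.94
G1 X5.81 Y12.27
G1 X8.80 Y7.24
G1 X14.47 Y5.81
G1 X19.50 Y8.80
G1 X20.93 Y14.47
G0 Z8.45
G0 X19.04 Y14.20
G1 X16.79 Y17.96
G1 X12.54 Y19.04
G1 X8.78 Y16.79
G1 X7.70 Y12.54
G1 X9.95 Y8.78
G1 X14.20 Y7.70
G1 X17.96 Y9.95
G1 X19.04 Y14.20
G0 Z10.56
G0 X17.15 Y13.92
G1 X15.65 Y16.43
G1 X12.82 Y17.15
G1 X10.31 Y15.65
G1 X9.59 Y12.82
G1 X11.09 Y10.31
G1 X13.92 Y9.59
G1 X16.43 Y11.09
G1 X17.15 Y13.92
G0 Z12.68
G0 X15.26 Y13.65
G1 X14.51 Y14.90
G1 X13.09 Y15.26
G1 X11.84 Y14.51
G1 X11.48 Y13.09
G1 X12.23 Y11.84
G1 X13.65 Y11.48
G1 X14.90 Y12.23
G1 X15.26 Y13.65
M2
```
solid part
  facet normal 0.0000 0.0000 -1.0000
    outer loop
      vertex 11.44 26.60 0.00
      vertex 21.36 24.09 0.00
      vertex 26.60 15.30 0.00
    endloop
  endfacet
  facet normal 0.0000 0.0000 -1.0000
    outer loop
      vertex 2.65 21.36 0.00
      vertex 11.44 26.60 0.00
      vertex 26.60 15.30 0.00
    endloop
  endfacet
  facet normal 0.0000 0.0000 -1.0000
    outer loop
      vertex 0.14 11.44 0.00
      vertex 2.65 21.36 0.00
      vertex 26.60 15.30 0.00
    endloop
  endfacet
  facet normal 0.0000 0.0000 -1.0000
    outer loop
      vertex 5.38 2.65 0.00
      vertex 0.14 11.44 0.00
      vertex 26.60 15.30 0.00
    endloop
  endfacet
  facet normal 0.0000 0.0000 -1.0000
    outer loop
      vertex 15.30 0.14 0.00
      vertex 5.38 2.65 0.00
      vertex 26.60 15.30 0.00
    endloop
  endfacet
  facet normal 0.0000 0.0000 -1.0000
    outer loop
      vertex 24.09 5.38 0.00
      vertex 15.30 0.14 0.00
      vertex 26.60 15.30 0.00
    endloop
  endfacet
  facet normal 0.6593 0.3930 0.6410
    outer loop
      vertex 26.60 15.30 0.00
      vertex 21.36 24.09 0.00
      vertex 13.37 13.37 14.79
    endloop
  endfacet
  facet normal 0.1883 0.7441 0.6410
    outer loop
      vertex 21.36 24.09 0.00
      vertex 11.44 26.60 0.00
      vertex 13.37 13.37 14.79
    endloop
  endfacet
  facet normal -0.3930 0.6593 0.6410
    outer loop
      vertex 11.44 26.60 0.00
      vertex 2.65 21.36 0.00
      vertex 13.37 13.37 14.79
    endloop
  endfacet
  facet normal -0.7441 0.1883 0.6410
    outer loop
      vertex 2.65 21.36 0.00
      vertex 0.14 11.44 0.00
      vertex 13.37 13.37 14.79
    endloop
  endfacet
  facet normal -0.6593 -0.3930 0.6410
    outer loop
      vertex 0.14 11.44 0.00
      vertex 5.38 2.65 0.00
      vertex 13.37 13.37 14.79
    endloop
  endfacet
  facet normal -0.1883 -0.7441 0.6410
    outer loop
      vertex 5.38 2.65 0.00
      vertex 15.30 0.14 0.00
      vertex 13.37 13.37 14.79
    endloop
  endfacet
  facet normal 0.3930 -0.6593 0.6410
    outer loop
      vertex 15.30 0.14 0.00
      vertex 24.09 5.38 0.00
      vertex 13.37 13.37 14.79
    endloop
  endfacet
  facet normal 0.7441 -0.1883 0.6410
    outer loop
      vertex 24.09 5.38 0.00
      vertex 26.60 15.30 0.00
      vertex 13.37 13.37 14.79
    endloop
  endfacet
endsolid part

The G0 Z moves step by Δz≈2.11 mm. The G1 loops shrink linearly with z, so the solid tapers from its base footprint up to z≈14.8. Closing with a flat bottom cap and the tapered top and triangulating gives 14 facets — a regular 8-sided pyramid, base circumscribed radius ≈ 13.4 mm, apex at z ≈ 14.8 mm.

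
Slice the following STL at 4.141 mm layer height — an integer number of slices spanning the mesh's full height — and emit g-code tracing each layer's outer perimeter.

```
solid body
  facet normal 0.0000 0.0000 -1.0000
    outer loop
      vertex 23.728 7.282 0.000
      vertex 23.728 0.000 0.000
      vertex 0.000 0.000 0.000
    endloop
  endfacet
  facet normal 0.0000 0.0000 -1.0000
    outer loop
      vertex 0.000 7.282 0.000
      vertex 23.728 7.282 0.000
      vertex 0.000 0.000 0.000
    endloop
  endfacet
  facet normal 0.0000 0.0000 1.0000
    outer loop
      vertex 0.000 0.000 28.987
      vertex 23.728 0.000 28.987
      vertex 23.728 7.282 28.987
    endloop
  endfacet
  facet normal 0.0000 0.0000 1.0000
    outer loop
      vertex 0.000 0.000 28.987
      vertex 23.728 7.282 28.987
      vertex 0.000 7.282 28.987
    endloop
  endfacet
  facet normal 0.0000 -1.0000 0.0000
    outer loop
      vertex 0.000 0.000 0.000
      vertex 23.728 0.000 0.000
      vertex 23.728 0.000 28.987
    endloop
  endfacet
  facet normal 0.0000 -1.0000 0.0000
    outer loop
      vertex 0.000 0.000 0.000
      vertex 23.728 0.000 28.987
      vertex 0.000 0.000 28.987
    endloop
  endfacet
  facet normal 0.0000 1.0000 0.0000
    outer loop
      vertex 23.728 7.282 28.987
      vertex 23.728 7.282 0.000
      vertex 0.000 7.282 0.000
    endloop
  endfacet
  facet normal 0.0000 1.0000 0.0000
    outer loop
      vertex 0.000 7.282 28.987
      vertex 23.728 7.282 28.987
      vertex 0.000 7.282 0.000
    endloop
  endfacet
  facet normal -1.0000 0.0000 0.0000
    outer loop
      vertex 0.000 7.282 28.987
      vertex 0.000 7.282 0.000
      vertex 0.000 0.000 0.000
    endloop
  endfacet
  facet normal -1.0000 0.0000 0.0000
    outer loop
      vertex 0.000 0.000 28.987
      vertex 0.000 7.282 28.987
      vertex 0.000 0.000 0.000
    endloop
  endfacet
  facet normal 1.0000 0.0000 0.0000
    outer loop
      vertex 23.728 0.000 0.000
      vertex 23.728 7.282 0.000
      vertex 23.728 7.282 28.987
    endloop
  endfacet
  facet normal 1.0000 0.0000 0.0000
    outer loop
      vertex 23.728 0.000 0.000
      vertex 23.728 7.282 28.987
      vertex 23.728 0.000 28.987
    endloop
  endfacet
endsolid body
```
; perimeter-only toolpath
G21 ; units = mm
G90 ; absolute positioning
G28 ; home
; layer 1
G0 Z4.141
G0 X0.000 Y0.000
G1 X23.728 Y0.000
G1 X23.728 Y7.282
G1 X0.000 Y7.282
G1 X0.000 Y0.000
; layer 2
G0 Z8.282
G0 X0.000 Y0.000
G1 X23.728 Y0.000
G1 X23.728 Y7.282
G1 X0.000 Y7.282
G1 X0.000 Y0.000
; layer 3
G0 Z12.423
G0 X0.000 Y0.000
G1 X23.728 Y0.000
G1 X23.728 Y7.282
G1 X0.000 Y7.282
G1 X0.000 Y0.000
; layer 4
G0 Z16.564
G0 X0.000 Y0.000
G1 X23.728 Y0.000
G1 X23.728 Y7.282
G1 X0.000 Y7.282
G1 X0.000 Y0.000
; layer 5
G0 Z20.705
G0 X0.000 Y0.000
G1 X23.728 Y0.000
G1 X23.728 Y7.282
G1 X0.000 Y7.282
G1 X0.000 Y0.000
; layer 6
G0 Z24.846
G0 X0.000 Y0.000
G1 X23.728 Y0.000
G1 X23.728 Y7.282
G1 X0.000 Y7.282
G1 X0.000 Y0.000
; layer 7
G0 Z28.987
G0 X0.000 Y0.000
G1 X23.728 Y0.000
G1 X23.728 Y7.282
G1 X0.000 Y7.282
G1 X0.000 Y0.000
M2 ; end

The solid is a rectangular box, roughly 23.7 × 7.28 mm footprint and 29 mm tall. Slicing at Δz = 4.141 mm — 7 equal slices spanning the solid's height, so layer i sits at z = i·h/7 — gives 7 non-empty perimeters. Each is a 4-segment closed polygon; G0 lifts to the layer z and rapids to the start vertex, then G1 traces the edges.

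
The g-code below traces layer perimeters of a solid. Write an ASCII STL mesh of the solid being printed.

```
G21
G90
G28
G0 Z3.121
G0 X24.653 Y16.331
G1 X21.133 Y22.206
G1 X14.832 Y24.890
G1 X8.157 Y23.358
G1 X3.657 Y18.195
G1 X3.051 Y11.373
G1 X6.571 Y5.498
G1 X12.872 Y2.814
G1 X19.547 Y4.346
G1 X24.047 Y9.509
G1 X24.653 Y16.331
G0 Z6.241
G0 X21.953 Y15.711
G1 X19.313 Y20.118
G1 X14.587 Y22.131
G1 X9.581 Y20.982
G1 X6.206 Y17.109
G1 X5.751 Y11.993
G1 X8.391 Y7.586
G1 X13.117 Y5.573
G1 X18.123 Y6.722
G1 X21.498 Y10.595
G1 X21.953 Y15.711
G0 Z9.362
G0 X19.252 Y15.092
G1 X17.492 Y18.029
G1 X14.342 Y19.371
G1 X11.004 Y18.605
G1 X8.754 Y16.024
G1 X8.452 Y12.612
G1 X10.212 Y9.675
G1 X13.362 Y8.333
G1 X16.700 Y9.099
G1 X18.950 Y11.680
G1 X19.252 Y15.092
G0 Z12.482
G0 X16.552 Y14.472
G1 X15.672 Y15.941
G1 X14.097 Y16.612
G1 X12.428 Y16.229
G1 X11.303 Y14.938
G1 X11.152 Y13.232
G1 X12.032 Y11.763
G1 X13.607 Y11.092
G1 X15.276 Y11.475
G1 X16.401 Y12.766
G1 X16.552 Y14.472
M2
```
solid part
  facet normal 0.0000 0.0000 -1.0000
    outer loop
      vertex 15.077 27.650 0.000
      vertex 22.953 24.295 0.000
      vertex 27.353 16.951 0.000
    endloop
  endfacet
  facet normal 0.0000 0.0000 -1.0000
    outer loop
      vertex 6.733 25.735 0.000
      vertex 15.077 27.650 0.000
      vertex 27.353 16.951 0.000
    endloop
  endfacet
  facet normal 0.0000 0.0000 -1.0000
    outer loop
      vertex 1.108 19.281 0.000
      vertex 6.733 25.735 0.000
      vertex 27.353 16.951 0.000
    endloop
  endfacet
  facet normal 0.0000 0.0000 -1.0000
    outer loop
      vertex 0.351 10.753 0.000
      vertex 1.108 19.281 0.000
      vertex 27.353 16.951 0.000
    endloop
  endfacet
  facet normal 0.0000 0.0000 -1.0000
    outer loop
      vertex 4.751 3.409 0.000
      vertex 0.351 10.753 0.000
      vertex 27.353 16.951 0.000
    endloop
  endfacet
  facet normal 0.0000 0.0000 -1.0000
    outer loop
      vertex 12.627 0.054 0.000
      vertex 4.751 3.409 0.000
      vertex 27.353 16.951 0.000
    endloop
  endfacet
  facet normal 0.0000 0.0000 -1.0000
    outer loop
      vertex 20.971 1.969 0.000
      vertex 12.627 0.054 0.000
      vertex 27.353 16.951 0.000
    endloop
  endfacet
  facet normal 0.0000 0.0000 -1.0000
    outer loop
      vertex 26.596 8.423 0.000
      vertex 20.971 1.969 0.000
      vertex 27.353 16.951 0.000
    endloop
  endfacet
  facet normal 0.6554 0.3927 0.6451
    outer loop
      vertex 27.353 16.951 0.000
      vertex 22.953 24.295 0.000
      vertex 13.852 13.852 15.603
    endloop
  endfacet
  facet normal 0.2994 0.7029 0.6451
    outer loop
      vertex 22.953 24.295 0.000
      vertex 15.077 27.650 0.000
      vertex 13.852 13.852 15.603
    endloop
  endfacet
  facet normal -0.1709 0.7447 0.6451
    outer loop
      vertex 15.077 27.650 0.000
      vertex 6.733 25.735 0.000
      vertex 13.852 13.852 15.603
    endloop
  endfacet
  facet normal -0.5760 0.5020 0.6451
    outer loop
      vertex 6.733 25.735 0.000
      vertex 1.108 19.281 0.000
      vertex 13.852 13.852 15.603
    endloop
  endfacet
  facet normal -0.7611 0.0676 0.6451
    outer loop
      vertex 1.108 19.281 0.000
      vertex 0.351 10.753 0.000
      vertex 13.852 13.852 15.603
    endloop
  endfacet
  facet normal -0.6554 -0.3927 0.6451
    outer loop
      vertex 0.351 10.753 0.000
      vertex 4.751 3.409 0.000
      vertex 13.852 13.852 15.603
    endloop
  endfacet
  facet normal -0.2994 -0.7029 0.6451
    outer loop
      vertex 4.751 3.409 0.000
      vertex 12.627 0.054 0.000
      vertex 13.852 13.852 15.603
    endloop
  endfacet
  facet normal 0.1709 -0.7447 0.6451
    outer loop
      vertex 12.627 0.054 0.000
      vertex 20.971 1.969 0.000
      vertex 13.852 13.852 15.603
    endloop
  endfacet
  facet normal 0.5760 -0.5020 0.6451
    outer loop
      vertex 20.971 1.969 0.000
      vertex 26.596 8.423 0.000
      vertex 13.852 13.852 15.603
    endloop
  endfacet
  facet normal 0.7611 -0.0676 0.6451
    outer loop
      vertex 26.596 8.423 0.000
      vertex 27.353 16.951 0.000
      vertex 13.852 13.852 15.603
    endloop
  endfacet
endsolid part

The G0 Z moves step by Δz≈3.121 mm. The G1 loops shrink linearly with z, so the solid tapers from its base footprint up to z≈15.6. Closing with a flat bottom cap and the tapered top and triangulating gives 18 facets — a regular 10-sided pyramid, base circumscribed radius ≈ 13.9 mm, apex at z ≈ 15.6 mm.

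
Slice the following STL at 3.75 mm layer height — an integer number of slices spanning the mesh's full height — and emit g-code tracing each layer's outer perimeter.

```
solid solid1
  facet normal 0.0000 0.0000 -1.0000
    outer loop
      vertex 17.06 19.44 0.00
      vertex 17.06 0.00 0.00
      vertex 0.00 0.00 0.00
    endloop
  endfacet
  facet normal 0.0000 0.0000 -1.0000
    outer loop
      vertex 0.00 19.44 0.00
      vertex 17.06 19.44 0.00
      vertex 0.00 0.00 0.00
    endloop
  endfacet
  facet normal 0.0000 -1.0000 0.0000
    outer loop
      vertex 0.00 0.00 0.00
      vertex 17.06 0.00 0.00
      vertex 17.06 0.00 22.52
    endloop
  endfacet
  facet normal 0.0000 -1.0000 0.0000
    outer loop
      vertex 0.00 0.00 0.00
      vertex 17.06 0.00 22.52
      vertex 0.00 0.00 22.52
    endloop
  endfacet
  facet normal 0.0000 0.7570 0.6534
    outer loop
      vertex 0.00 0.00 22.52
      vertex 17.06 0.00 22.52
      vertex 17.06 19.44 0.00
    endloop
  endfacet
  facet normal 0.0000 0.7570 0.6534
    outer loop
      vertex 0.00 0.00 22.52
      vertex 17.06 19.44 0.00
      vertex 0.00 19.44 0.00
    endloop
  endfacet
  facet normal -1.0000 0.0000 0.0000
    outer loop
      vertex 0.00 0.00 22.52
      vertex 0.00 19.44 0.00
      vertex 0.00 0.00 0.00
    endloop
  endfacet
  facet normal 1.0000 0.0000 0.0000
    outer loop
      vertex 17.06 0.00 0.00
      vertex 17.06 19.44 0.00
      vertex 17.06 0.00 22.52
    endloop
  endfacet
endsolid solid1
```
; perimeter-only toolpath
G21 ; units = mm
G90 ; absolute positioning
G28 ; home
; layer 1
G0 Z3.75
G0 X0.00 Y0.00
G1 X17.06 Y0.00
G1 X17.06 Y16.20
G1 X0.00 Y16.20
G1 X0.00 Y0.00
; layer 2
G0 Z7.51
G0 X0.00 Y0.00
G1 X17.06 Y0.00
G1 X17.06 Y12.96
G1 X0.00 Y12.96
G1 X0.00 Y0.00
; layer 3
G0 Z11.26
G0 X0.00 Y0.00
G1 X17.06 Y0.00
G1 X17.06 Y9.72
G1 X0.00 Y9.72
G1 X0.00 Y0.00
; layer 4
G0 Z15.01
G0 X0.00 Y0.00
G1 X17.06 Y0.00
G1 X17.06 Y6.48
G1 X0.00 Y6.48
G1 X0.00 Y0.00
; layer 5
G0 Z18.77
G0 X0.00 Y0.00
G1 X17.06 Y0.00
G1 X17.06 Y3.24
G1 X0.00 Y3.24
G1 X0.00 Y0.00
M2 ; end

The solid is a wedge (ramp): 17.1 × 19.4 mm base, rising to 22.5 mm along the y=0 edge and sloping linearly to z=0 at y=19.4. Slicing at Δz = 3.75 mm — 6 equal slices spanning the solid's height, so layer i sits at z = i·h/6 — gives 5 non-empty perimeters. Each is a 4-segment closed polygon; G0 lifts to the layer z and rapids to the start vertex, then G1 traces the edges. The cross-section shrinks linearly with z (the slice at the apex is degenerate and omitted).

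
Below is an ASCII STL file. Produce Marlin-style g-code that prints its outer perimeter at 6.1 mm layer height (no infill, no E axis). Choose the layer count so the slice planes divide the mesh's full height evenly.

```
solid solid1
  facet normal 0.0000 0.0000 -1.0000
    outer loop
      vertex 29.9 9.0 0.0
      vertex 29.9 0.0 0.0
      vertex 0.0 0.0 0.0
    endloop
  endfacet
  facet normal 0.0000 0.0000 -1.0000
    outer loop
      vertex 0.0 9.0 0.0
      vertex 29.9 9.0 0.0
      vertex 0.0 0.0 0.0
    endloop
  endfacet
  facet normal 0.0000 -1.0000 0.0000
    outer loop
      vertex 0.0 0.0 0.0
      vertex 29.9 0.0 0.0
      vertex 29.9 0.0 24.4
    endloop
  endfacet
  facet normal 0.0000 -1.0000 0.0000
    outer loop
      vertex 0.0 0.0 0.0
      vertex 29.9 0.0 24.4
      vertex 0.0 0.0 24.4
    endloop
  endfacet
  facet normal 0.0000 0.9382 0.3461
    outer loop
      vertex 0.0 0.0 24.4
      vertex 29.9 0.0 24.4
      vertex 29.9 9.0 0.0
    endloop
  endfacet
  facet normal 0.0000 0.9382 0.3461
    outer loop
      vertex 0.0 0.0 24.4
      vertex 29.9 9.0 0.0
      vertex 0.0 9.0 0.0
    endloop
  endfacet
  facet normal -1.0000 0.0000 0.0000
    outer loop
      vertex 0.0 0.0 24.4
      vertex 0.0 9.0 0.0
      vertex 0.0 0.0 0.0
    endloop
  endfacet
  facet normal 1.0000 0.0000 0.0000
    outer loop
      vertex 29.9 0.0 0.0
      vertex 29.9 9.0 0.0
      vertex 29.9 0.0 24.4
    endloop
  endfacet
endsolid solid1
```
; perimeter-only toolpath
G21 ; units = mm
G90 ; absolute positioning
G28 ; home
; layer 1
G0 Z6.1
G0 X0.0 Y0.0
G1 X29.9 Y0.0
G1 X29.9 Y6.8
G1 X0.0 Y6.8
G1 X0.0 Y0.0
; layer 2
G0 Z12.2
G0 X0.0 Y0.0
G1 X29.9 Y0.0
G1 X29.9 Y4.5
G1 X0.0 Y4.5
G1 X0.0 Y0.0
; layer 3
G0 Z18.3
G0 X0.0 Y0.0
G1 X29.9 Y0.0
G1 X29.9 Y2.3
G1 X0.0 Y2.3
G1 X0.0 Y0.0
M2 ; end

The solid is a wedge (ramp): 29.9 × 9 mm base, rising to 24.4 mm along the y=0 edge and sloping linearly to z=0 at y=9. Slicing at Δz = 6.1 mm — 4 equal slices spanning the solid's height, so layer i sits at z = i·h/4 — gives 3 non-empty perimeters. Each is a 4-segment closed polygon; G0 lifts to the layer z and rapids to the start vertex, then G1 traces the edges. The cross-section shrinks linearly with z (the slice at the apex is degenerate and omitted).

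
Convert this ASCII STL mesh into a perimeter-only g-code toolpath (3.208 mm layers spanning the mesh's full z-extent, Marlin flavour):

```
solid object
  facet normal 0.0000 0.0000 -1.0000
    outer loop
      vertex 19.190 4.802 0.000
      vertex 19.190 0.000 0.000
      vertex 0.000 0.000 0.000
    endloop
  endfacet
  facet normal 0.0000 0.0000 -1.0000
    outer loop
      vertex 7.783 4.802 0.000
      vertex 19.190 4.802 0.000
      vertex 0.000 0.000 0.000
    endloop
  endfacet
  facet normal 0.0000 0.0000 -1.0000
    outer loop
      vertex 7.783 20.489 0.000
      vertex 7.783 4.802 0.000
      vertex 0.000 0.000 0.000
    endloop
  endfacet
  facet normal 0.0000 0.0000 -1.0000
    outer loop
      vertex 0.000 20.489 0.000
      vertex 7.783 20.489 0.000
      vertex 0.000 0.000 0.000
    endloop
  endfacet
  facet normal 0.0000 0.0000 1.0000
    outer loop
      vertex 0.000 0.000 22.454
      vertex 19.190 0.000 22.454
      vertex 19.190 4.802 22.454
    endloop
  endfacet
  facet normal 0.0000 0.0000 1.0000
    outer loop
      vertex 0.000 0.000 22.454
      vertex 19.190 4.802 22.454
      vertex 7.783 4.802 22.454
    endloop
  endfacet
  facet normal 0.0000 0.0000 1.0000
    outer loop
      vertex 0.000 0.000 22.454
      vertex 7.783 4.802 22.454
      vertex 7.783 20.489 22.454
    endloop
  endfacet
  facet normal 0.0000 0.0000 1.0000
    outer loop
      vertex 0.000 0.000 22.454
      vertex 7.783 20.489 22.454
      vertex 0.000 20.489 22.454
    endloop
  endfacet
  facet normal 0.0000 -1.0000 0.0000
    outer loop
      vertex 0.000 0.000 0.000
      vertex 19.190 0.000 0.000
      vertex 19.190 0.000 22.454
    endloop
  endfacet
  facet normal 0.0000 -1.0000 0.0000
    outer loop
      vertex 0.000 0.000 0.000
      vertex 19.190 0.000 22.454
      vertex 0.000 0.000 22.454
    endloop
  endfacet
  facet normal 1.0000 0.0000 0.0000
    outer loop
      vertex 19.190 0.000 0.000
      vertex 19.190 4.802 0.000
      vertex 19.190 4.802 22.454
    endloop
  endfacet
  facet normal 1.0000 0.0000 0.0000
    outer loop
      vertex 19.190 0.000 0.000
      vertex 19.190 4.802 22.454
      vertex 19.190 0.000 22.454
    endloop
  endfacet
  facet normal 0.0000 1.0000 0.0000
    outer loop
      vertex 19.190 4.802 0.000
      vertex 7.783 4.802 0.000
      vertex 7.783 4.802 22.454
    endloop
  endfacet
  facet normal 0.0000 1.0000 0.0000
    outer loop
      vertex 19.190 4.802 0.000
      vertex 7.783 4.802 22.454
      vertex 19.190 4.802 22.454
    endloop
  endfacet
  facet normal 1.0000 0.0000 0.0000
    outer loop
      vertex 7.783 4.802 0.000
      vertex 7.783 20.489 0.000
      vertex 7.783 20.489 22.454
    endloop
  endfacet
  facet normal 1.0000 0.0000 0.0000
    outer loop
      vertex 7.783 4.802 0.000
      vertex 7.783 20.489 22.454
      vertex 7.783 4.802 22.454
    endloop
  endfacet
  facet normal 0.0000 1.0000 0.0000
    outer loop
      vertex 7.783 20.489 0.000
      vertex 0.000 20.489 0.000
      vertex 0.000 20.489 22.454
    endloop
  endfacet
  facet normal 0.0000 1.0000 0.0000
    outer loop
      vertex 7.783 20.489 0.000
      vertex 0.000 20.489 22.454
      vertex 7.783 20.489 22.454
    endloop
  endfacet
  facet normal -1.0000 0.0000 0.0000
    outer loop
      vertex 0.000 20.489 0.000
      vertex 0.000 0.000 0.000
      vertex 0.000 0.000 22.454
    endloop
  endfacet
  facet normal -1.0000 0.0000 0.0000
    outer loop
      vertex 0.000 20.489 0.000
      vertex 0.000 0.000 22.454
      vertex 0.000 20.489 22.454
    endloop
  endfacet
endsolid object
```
; perimeter-only toolpath
G21 ; units = mm
G90 ; absolute positioning
G28 ; home
; layer 1
G0 Z3.208
G0 X0.000 Y0.000
G1 X19.190 Y0.000
G1 X19.190 Y4.802
G1 X7.783 Y4.802
G1 X7.783 Y20.489
G1 X0.000 Y20.489
G1 X0.000 Y0.000
; layer 2
G0 Z6.415
G0 X0.000 Y0.000
G1 X19.190 Y0.000
G1 X19.190 Y4.802
G1 X7.783 Y4.802
G1 X7.783 Y20.489
G1 X0.000 Y20.489
G1 X0.000 Y0.000
; layer 3
G0 Z9.623
G0 X0.000 Y0.000
G1 X19.190 Y0.000
G1 X19.190 Y4.802
G1 X7.783 Y4.802
G1 X7.783 Y20.489
G1 X0.000 Y20.489
G1 X0.000 Y0.000
; layer 4
G0 Z12.831
G0 X0.000 Y0.000
G1 X19.190 Y0.000
G1 X19.190 Y4.802
G1 X7.783 Y4.802
G1 X7.783 Y20.489
G1 X0.000 Y20.489
G1 X0.000 Y0.000
; layer 5
G0 Z16.039
G0 X0.000 Y0.000
G1 X19.190 Y0.000
G1 X19.190 Y4.802
G1 X7.783 Y4.802
G1 X7.783 Y20.489
G1 X0.000 Y20.489
G1 X0.000 Y0.000
; layer 6
G0 Z19.246
G0 X0.000 Y0.000
G1 X19.190 Y0.000
G1 X19.190 Y4.802
G1 X7.783 Y4.802
G1 X7.783 Y20.489
G1 X0.000 Y20.489
G1 X0.000 Y0.000
; layer 7
G0 Z22.454
G0 X0.000 Y0.000
G1 X19.190 Y0.000
G1 X19.190 Y4.802
G1 X7.783 Y4.802
G1 X7.783 Y20.489
G1 X0.000 Y20.489
G1 X0.000 Y0.000
M2 ; end

The solid is an L-shaped prism: outer 19.2 × 20.5 mm, arm thicknesses ≈ 4.8 mm (horizontal) and 7.78 mm (vertical), extruded 22.5 mm in z. Slicing at Δz = 3.208 mm — 7 equal slices spanning the solid's height, so layer i sits at z = i·h/7 — gives 7 non-empty perimeters. Each is a 6-segment closed polygon; G0 lifts to the layer z and rapids to the start vertex, then G1 traces the edges.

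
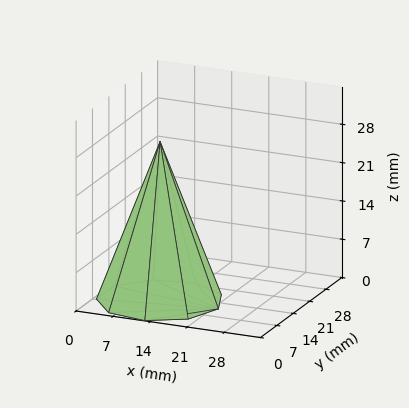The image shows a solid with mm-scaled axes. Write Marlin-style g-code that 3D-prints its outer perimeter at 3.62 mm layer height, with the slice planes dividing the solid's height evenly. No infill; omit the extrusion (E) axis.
Reading the render: the shape is a regular 9-sided pyramid, base circumscribed radius ≈ 11 mm, apex at z ≈ 29 mm (dimensions read to the nearest mm from the axis ticks). For the g-code, the solid's height is divided into equal slices at the stated Δz and each level perimeter traced with G1 moves after a G0 lift.

; perimeter-only toolpath
G21 ; units = mm
G90 ; absolute positioning
G28 ; home
; layer 1
G0 Z3.62
G0 X20.62 Y11.00
G1 X18.38 Y17.19
G1 X12.67 Y20.48
G1 X6.19 Y19.34
G1 X1.95 Y14.29
G1 X1.95 Y7.71
G1 X6.19 Y2.66
G1 X12.67 Y1.52
G1 X18.38 Y4.81
G1 X20.62 Y11.00
; layer 2
G0 Z7.25
G0 X19.25 Y11.00
G1 X17.32 Y16.30
G1 X12.43 Y19.12
G1 X6.88 Y18.15
G1 X3.25 Y13.82
G1 X3.25 Y8.18
G1 X6.88 Y3.85
G1 X12.43 Y2.88
G1 X17.32 Y5.70
G1 X19.25 Y11.00
; layer 3
G0 Z10.88
G0 X17.88 Y11.00
G1 X16.27 Y15.42
G1 X12.19 Y17.77
G1 X7.56 Y16.96
G1 X4.54 Y13.35
G1 X4.54 Y8.65
G1 X7.56 Y5.04
G1 X12.19 Y4.23
G1 X16.27 Y6.58
G1 X17.88 Y11.00
; layer 4
G0 Z14.50
G0 X16.50 Y11.00
G1 X15.21 Y14.54
G1 X11.96 Y16.41
G1 X8.25 Y15.77
G1 X5.83 Y12.88
G1 X5.83 Y9.12
G1 X8.25 Y6.24
G1 X11.96 Y5.58
G1 X15.21 Y7.46
G1 X16.50 Y11.00
; layer 5
G0 Z18.12
G0 X15.12 Y11.00
G1 X14.16 Y13.65
G1 X11.72 Y15.06
G1 X8.94 Y14.57
G1 X7.12 Y12.41
G1 X7.12 Y9.59
G1 X8.94 Y7.43
G1 X11.72 Y6.94
G1 X14.16 Y8.35
G1 X15.12 Y11.00
; layer 6
G0 Z21.75
G0 X13.75 Y11.00
G1 X13.11 Y12.77
G1 X11.48 Y13.71
G1 X9.62 Y13.38
G1 X8.41 Y11.94
G1 X8.41 Y10.06
G1 X9.62 Y8.62
G1 X11.48 Y8.29
G1 X13.11 Y9.23
G1 X13.75 Y11.00
; layer 7
G0 Z25.38
G0 X12.38 Y11.00
G1 X12.05 Y11.88
G1 X11.24 Y12.35
G1 X10.31 Y12.19
G1 X9.71 Y11.47
G1 X9.71 Y10.53
G1 X10.31 Y9.81
G1 X11.24 Y9.65
G1 X12.05 Y10.12
G1 X12.38 Y11.00
M2 ; end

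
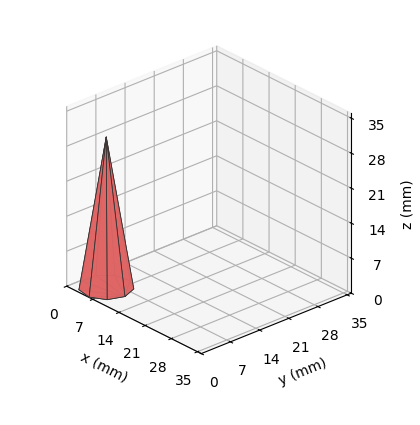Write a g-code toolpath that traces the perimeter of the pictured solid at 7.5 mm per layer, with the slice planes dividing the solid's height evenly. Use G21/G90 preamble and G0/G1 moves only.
Reading the render: the shape is a regular 9-sided pyramid, base circumscribed radius ≈ 5 mm, apex at z ≈ 30 mm (dimensions read to the nearest mm from the axis ticks). For the g-code, the solid's height is divided into equal slices at the stated Δz and each level perimeter traced with G1 moves after a G0 lift.

; perimeter-only toolpath
G21 ; units = mm
G90 ; absolute positioning
G28 ; home
; layer 1
G0 Z7.5
G0 X8.8 Y5.0
G1 X7.9 Y7.4
G1 X5.7 Y8.7
G1 X3.1 Y8.2
G1 X1.5 Y6.3
G1 X1.5 Y3.7
G1 X3.1 Y1.8
G1 X5.7 Y1.3
G1 X7.9 Y2.6
G1 X8.8 Y5.0
; layer 2
G0 Z15.0
G0 X7.5 Y5.0
G1 X6.9 Y6.6
G1 X5.5 Y7.5
G1 X3.8 Y7.2
G1 X2.6 Y5.8
G1 X2.6 Y4.2
G1 X3.8 Y2.9
G1 X5.5 Y2.5
G1 X6.9 Y3.4
G1 X7.5 Y5.0
; layer 3
G0 Z22.5
G0 X6.2 Y5.0
G1 X6.0 Y5.8
G1 X5.2 Y6.2
G1 X4.4 Y6.1
G1 X3.8 Y5.4
G1 X3.8 Y4.6
G1 X4.4 Y3.9
G1 X5.2 Y3.8
G1 X6.0 Y4.2
G1 X6.2 Y5.0
M2 ; end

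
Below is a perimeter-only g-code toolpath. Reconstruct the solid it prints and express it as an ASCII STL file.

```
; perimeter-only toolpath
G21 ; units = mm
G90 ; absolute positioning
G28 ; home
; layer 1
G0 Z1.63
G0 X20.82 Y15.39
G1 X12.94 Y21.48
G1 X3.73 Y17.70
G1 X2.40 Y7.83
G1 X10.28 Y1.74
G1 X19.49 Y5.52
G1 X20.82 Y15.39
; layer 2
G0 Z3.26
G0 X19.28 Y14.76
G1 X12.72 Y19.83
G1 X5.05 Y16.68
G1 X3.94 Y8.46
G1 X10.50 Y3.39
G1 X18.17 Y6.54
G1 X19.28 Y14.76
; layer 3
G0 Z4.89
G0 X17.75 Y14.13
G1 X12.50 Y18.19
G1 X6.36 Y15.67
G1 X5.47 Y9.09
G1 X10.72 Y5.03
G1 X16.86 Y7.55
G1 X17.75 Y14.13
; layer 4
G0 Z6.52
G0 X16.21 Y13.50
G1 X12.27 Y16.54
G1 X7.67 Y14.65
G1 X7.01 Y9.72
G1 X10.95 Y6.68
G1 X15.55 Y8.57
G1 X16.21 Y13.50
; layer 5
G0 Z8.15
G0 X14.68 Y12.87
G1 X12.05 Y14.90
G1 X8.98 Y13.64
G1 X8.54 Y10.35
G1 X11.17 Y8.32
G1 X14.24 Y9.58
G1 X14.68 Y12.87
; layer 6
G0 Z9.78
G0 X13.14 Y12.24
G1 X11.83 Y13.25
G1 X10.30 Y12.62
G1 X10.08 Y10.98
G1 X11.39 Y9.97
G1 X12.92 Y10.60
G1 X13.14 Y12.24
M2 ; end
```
solid part
  facet normal 0.0000 0.0000 -1.0000
    outer loop
      vertex 2.42 18.71 0.00
      vertex 13.16 23.12 0.00
      vertex 22.35 16.02 0.00
    endloop
  endfacet
  facet normal 0.0000 0.0000 -1.0000
    outer loop
      vertex 0.87 7.20 0.00
      vertex 2.42 18.71 0.00
      vertex 22.35 16.02 0.00
    endloop
  endfacet
  facet normal 0.0000 0.0000 -1.0000
    outer loop
      vertex 10.06 0.10 0.00
      vertex 0.87 7.20 0.00
      vertex 22.35 16.02 0.00
    endloop
  endfacet
  facet normal 0.0000 0.0000 -1.0000
    outer loop
      vertex 20.80 4.51 0.00
      vertex 10.06 0.10 0.00
      vertex 22.35 16.02 0.00
    endloop
  endfacet
  facet normal 0.4587 0.5937 0.6612
    outer loop
      vertex 22.35 16.02 0.00
      vertex 13.16 23.12 0.00
      vertex 11.61 11.61 11.41
    endloop
  endfacet
  facet normal -0.2849 0.6939 0.6613
    outer loop
      vertex 13.16 23.12 0.00
      vertex 2.42 18.71 0.00
      vertex 11.61 11.61 11.41
    endloop
  endfacet
  facet normal -0.7435 0.1001 0.6612
    outer loop
      vertex 2.42 18.71 0.00
      vertex 0.87 7.20 0.00
      vertex 11.61 11.61 11.41
    endloop
  endfacet
  facet normal -0.4587 -0.5937 0.6612
    outer loop
      vertex 0.87 7.20 0.00
      vertex 10.06 0.10 0.00
      vertex 11.61 11.61 11.41
    endloop
  endfacet
  facet normal 0.2849 -0.6939 0.6613
    outer loop
      vertex 10.06 0.10 0.00
      vertex 20.80 4.51 0.00
      vertex 11.61 11.61 11.41
    endloop
  endfacet
  facet normal 0.7435 -0.1001 0.6612
    outer loop
      vertex 20.80 4.51 0.00
      vertex 22.35 16.02 0.00
      vertex 11.61 11.61 11.41
    endloop
  endfacet
endsolid part

The G0 Z moves step by Δz≈1.63 mm. The G1 loops shrink linearly with z, so the solid tapers from its base footprint up to z≈11.4. Closing with a flat bottom cap and the tapered top and triangulating gives 10 facets — a regular 6-sided pyramid, base circumscribed radius ≈ 11.6 mm, apex at z ≈ 11.4 mm.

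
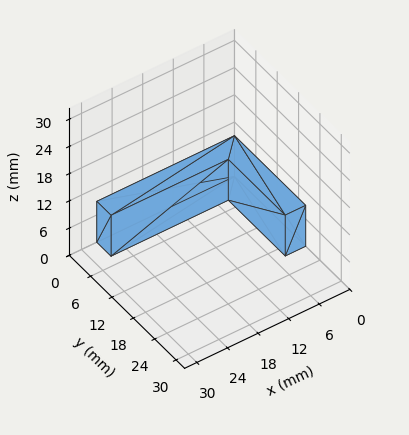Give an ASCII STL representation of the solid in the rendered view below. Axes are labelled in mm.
Reading the render: the shape is an L-shaped prism: outer 27 × 20 mm, arm thicknesses ≈ 4 mm (horizontal) and 4 mm (vertical), extruded 9 mm in z (dimensions read to the nearest mm from the axis ticks). For the STL, each face is triangulated and given an outward normal.

solid part
  facet normal 0.0000 0.0000 -1.0000
    outer loop
      vertex 27.0 4.0 0.0
      vertex 27.0 0.0 0.0
      vertex 0.0 0.0 0.0
    endloop
  endfacet
  facet normal 0.0000 0.0000 -1.0000
    outer loop
      vertex 4.0 4.0 0.0
      vertex 27.0 4.0 0.0
      vertex 0.0 0.0 0.0
    endloop
  endfacet
  facet normal 0.0000 0.0000 -1.0000
    outer loop
      vertex 4.0 20.0 0.0
      vertex 4.0 4.0 0.0
      vertex 0.0 0.0 0.0
    endloop
  endfacet
  facet normal 0.0000 0.0000 -1.0000
    outer loop
      vertex 0.0 20.0 0.0
      vertex 4.0 20.0 0.0
      vertex 0.0 0.0 0.0
    endloop
  endfacet
  facet normal 0.0000 0.0000 1.0000
    outer loop
      vertex 0.0 0.0 9.0
      vertex 27.0 0.0 9.0
      vertex 27.0 4.0 9.0
    endloop
  endfacet
  facet normal 0.0000 0.0000 1.0000
    outer loop
      vertex 0.0 0.0 9.0
      vertex 27.0 4.0 9.0
      vertex 4.0 4.0 9.0
    endloop
  endfacet
  facet normal 0.0000 0.0000 1.0000
    outer loop
      vertex 0.0 0.0 9.0
      vertex 4.0 4.0 9.0
      vertex 4.0 20.0 9.0
    endloop
  endfacet
  facet normal 0.0000 0.0000 1.0000
    outer loop
      vertex 0.0 0.0 9.0
      vertex 4.0 20.0 9.0
      vertex 0.0 20.0 9.0
    endloop
  endfacet
  facet normal 0.0000 -1.0000 0.0000
    outer loop
      vertex 0.0 0.0 0.0
      vertex 27.0 0.0 0.0
      vertex 27.0 0.0 9.0
    endloop
  endfacet
  facet normal 0.0000 -1.0000 0.0000
    outer loop
      vertex 0.0 0.0 0.0
      vertex 27.0 0.0 9.0
      vertex 0.0 0.0 9.0
    endloop
  endfacet
  facet normal 1.0000 0.0000 0.0000
    outer loop
      vertex 27.0 0.0 0.0
      vertex 27.0 4.0 0.0
      vertex 27.0 4.0 9.0
    endloop
  endfacet
  facet normal 1.0000 0.0000 0.0000
    outer loop
      vertex 27.0 0.0 0.0
      vertex 27.0 4.0 9.0
      vertex 27.0 0.0 9.0
    endloop
  endfacet
  facet normal 0.0000 1.0000 0.0000
    outer loop
      vertex 27.0 4.0 0.0
      vertex 4.0 4.0 0.0
      vertex 4.0 4.0 9.0
    endloop
  endfacet
  facet normal 0.0000 1.0000 0.0000
    outer loop
      vertex 27.0 4.0 0.0
      vertex 4.0 4.0 9.0
      vertex 27.0 4.0 9.0
    endloop
  endfacet
  facet normal 1.0000 0.0000 0.0000
    outer loop
      vertex 4.0 4.0 0.0
      vertex 4.0 20.0 0.0
      vertex 4.0 20.0 9.0
    endloop
  endfacet
  facet normal 1.0000 0.0000 0.0000
    outer loop
      vertex 4.0 4.0 0.0
      vertex 4.0 20.0 9.0
      vertex 4.0 4.0 9.0
    endloop
  endfacet
  facet normal 0.0000 1.0000 0.0000
    outer loop
      vertex 4.0 20.0 0.0
      vertex 0.0 20.0 0.0
      vertex 0.0 20.0 9.0
    endloop
  endfacet
  facet normal 0.0000 1.0000 0.0000
    outer loop
      vertex 4.0 20.0 0.0
      vertex 0.0 20.0 9.0
      vertex 4.0 20.0 9.0
    endloop
  endfacet
  facet normal -1.0000 0.0000 0.0000
    outer loop
      vertex 0.0 20.0 0.0
      vertex 0.0 0.0 0.0
      vertex 0.0 0.0 9.0
    endloop
  endfacet
  facet normal -1.0000 0.0000 0.0000
    outer loop
      vertex 0.0 20.0 0.0
      vertex 0.0 0.0 9.0
      vertex 0.0 20.0 9.0
    endloop
  endfacet
endsolid part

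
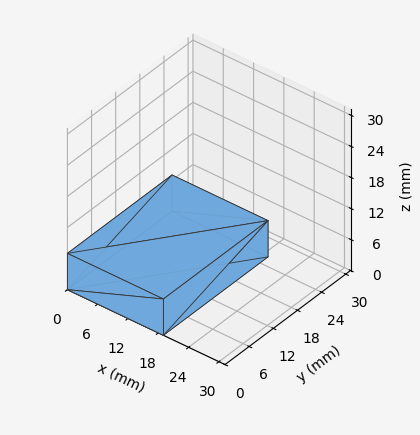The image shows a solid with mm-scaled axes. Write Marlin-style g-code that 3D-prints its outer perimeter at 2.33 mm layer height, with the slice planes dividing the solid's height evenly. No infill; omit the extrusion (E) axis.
Reading the render: the shape is a rectangular box, roughly 19 × 26 mm footprint and 7 mm tall (dimensions read to the nearest mm from the axis ticks). For the g-code, the solid's height is divided into equal slices at the stated Δz and each level perimeter traced with G1 moves after a G0 lift.

; perimeter-only toolpath
G21 ; units = mm
G90 ; absolute positioning
G28 ; home
; layer 1
G0 Z2.33
G0 X0.00 Y0.00
G1 X19.00 Y0.00
G1 X19.00 Y26.00
G1 X0.00 Y26.00
G1 X0.00 Y0.00
; layer 2
G0 Z4.67
G0 X0.00 Y0.00
G1 X19.00 Y0.00
G1 X19.00 Y26.00
G1 X0.00 Y26.00
G1 X0.00 Y0.00
; layer 3
G0 Z7.00
G0 X0.00 Y0.00
G1 X19.00 Y0.00
G1 X19.00 Y26.00
G1 X0.00 Y26.00
G1 X0.00 Y0.00
M2 ; end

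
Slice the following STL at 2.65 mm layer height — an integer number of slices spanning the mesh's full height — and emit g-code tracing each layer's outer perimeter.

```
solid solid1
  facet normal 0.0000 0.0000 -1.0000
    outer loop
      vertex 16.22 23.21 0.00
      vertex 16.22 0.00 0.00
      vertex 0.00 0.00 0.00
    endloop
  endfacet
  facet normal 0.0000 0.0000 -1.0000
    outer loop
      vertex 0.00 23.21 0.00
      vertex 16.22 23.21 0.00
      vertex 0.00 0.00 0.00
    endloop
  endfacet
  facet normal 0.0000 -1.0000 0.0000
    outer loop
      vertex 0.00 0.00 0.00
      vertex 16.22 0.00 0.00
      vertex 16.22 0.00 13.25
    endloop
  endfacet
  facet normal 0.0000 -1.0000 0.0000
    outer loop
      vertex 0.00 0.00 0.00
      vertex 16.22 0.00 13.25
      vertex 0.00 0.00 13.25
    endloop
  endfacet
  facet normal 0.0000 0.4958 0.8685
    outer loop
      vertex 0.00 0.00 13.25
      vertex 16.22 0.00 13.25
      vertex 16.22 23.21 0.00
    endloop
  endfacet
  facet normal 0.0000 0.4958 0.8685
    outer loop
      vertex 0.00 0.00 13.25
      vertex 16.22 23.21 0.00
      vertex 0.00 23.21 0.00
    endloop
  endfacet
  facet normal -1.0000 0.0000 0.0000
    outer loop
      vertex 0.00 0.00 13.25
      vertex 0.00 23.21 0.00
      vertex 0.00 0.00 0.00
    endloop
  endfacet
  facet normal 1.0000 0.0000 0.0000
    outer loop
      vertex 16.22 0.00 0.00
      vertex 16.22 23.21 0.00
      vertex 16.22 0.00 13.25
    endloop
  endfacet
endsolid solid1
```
; perimeter-only toolpath
G21 ; units = mm
G90 ; absolute positioning
G28 ; home
; layer 1
G0 Z2.65
G0 X0.00 Y0.00
G1 X16.22 Y0.00
G1 X16.22 Y18.57
G1 X0.00 Y18.57
G1 X0.00 Y0.00
; layer 2
G0 Z5.30
G0 X0.00 Y0.00
G1 X16.22 Y0.00
G1 X16.22 Y13.93
G1 X0.00 Y13.93
G1 X0.00 Y0.00
; layer 3
G0 Z7.95
G0 X0.00 Y0.00
G1 X16.22 Y0.00
G1 X16.22 Y9.28
G1 X0.00 Y9.28
G1 X0.00 Y0.00
; layer 4
G0 Z10.60
G0 X0.00 Y0.00
G1 X16.22 Y0.00
G1 X16.22 Y4.64
G1 X0.00 Y4.64
G1 X0.00 Y0.00
M2 ; end

The solid is a wedge (ramp): 16.2 × 23.2 mm base, rising to 13.2 mm along the y=0 edge and sloping linearly to z=0 at y=23.2. Slicing at Δz = 2.65 mm — 5 equal slices spanning the solid's height, so layer i sits at z = i·h/5 — gives 4 non-empty perimeters. Each is a 4-segment closed polygon; G0 lifts to the layer z and rapids to the start vertex, then G1 traces the edges. The cross-section shrinks linearly with z (the slice at the apex is degenerate and omitted).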